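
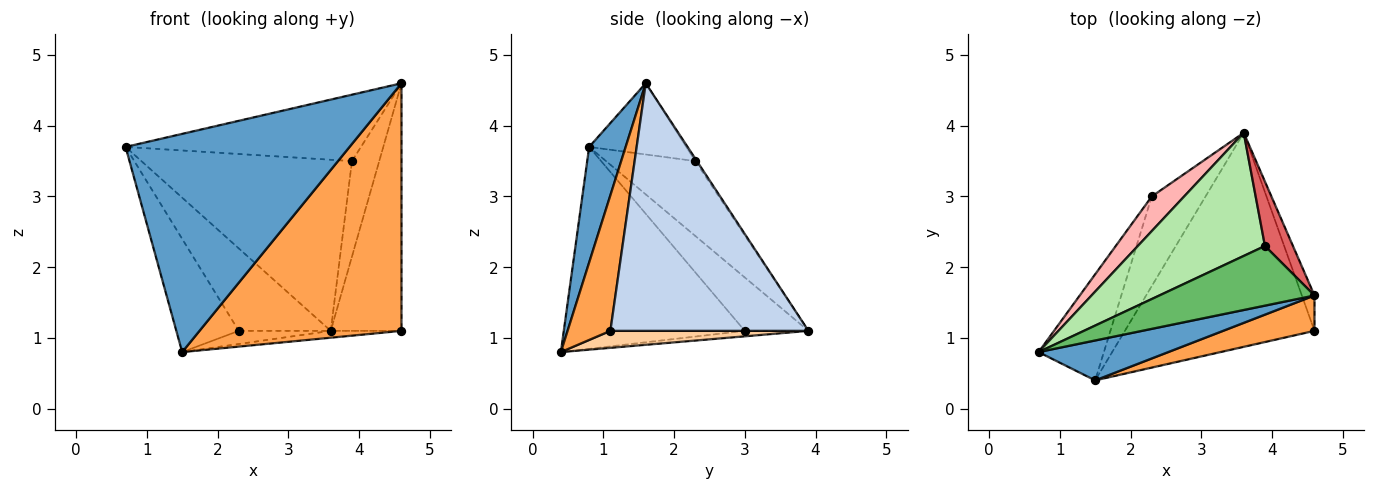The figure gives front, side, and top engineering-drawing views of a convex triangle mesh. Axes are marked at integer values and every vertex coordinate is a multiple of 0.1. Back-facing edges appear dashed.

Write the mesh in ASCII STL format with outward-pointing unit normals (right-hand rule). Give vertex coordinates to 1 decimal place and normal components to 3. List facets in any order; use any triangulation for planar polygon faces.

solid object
 facet normal 0.158 -0.971 0.178
  outer loop
   vertex 1.5 0.4 0.8
   vertex 4.6 1.6 4.6
   vertex 0.7 0.8 3.7
  endloop
 endfacet
 facet normal 0.941 0.336 -0.048
  outer loop
   vertex 4.6 1.1 1.1
   vertex 3.6 3.9 1.1
   vertex 4.6 1.6 4.6
  endloop
 endfacet
 facet normal 0.205 -0.969 0.138
  outer loop
   vertex 4.6 1.1 1.1
   vertex 4.6 1.6 4.6
   vertex 1.5 0.4 0.8
  endloop
 endfacet
 facet normal 0.089 0.032 -0.996
  outer loop
   vertex 4.6 1.1 1.1
   vertex 1.5 0.4 0.8
   vertex 3.6 3.9 1.1
  endloop
 endfacet
 facet normal -0.293 0.711 0.639
  outer loop
   vertex 3.9 2.3 3.5
   vertex 0.7 0.8 3.7
   vertex 4.6 1.6 4.6
  endloop
 endfacet
 facet normal -0.325 0.768 0.552
  outer loop
   vertex 3.9 2.3 3.5
   vertex 3.6 3.9 1.1
   vertex 0.7 0.8 3.7
  endloop
 endfacet
 facet normal -0.049 0.828 0.558
  outer loop
   vertex 3.9 2.3 3.5
   vertex 4.6 1.6 4.6
   vertex 3.6 3.9 1.1
  endloop
 endfacet
 facet normal -0.538 0.777 0.326
  outer loop
   vertex 2.3 3.0 1.1
   vertex 0.7 0.8 3.7
   vertex 3.6 3.9 1.1
  endloop
 endfacet
 facet normal -0.904 0.312 -0.292
  outer loop
   vertex 2.3 3.0 1.1
   vertex 1.5 0.4 0.8
   vertex 0.7 0.8 3.7
  endloop
 endfacet
 facet normal -0.100 0.144 -0.984
  outer loop
   vertex 2.3 3.0 1.1
   vertex 3.6 3.9 1.1
   vertex 1.5 0.4 0.8
  endloop
 endfacet
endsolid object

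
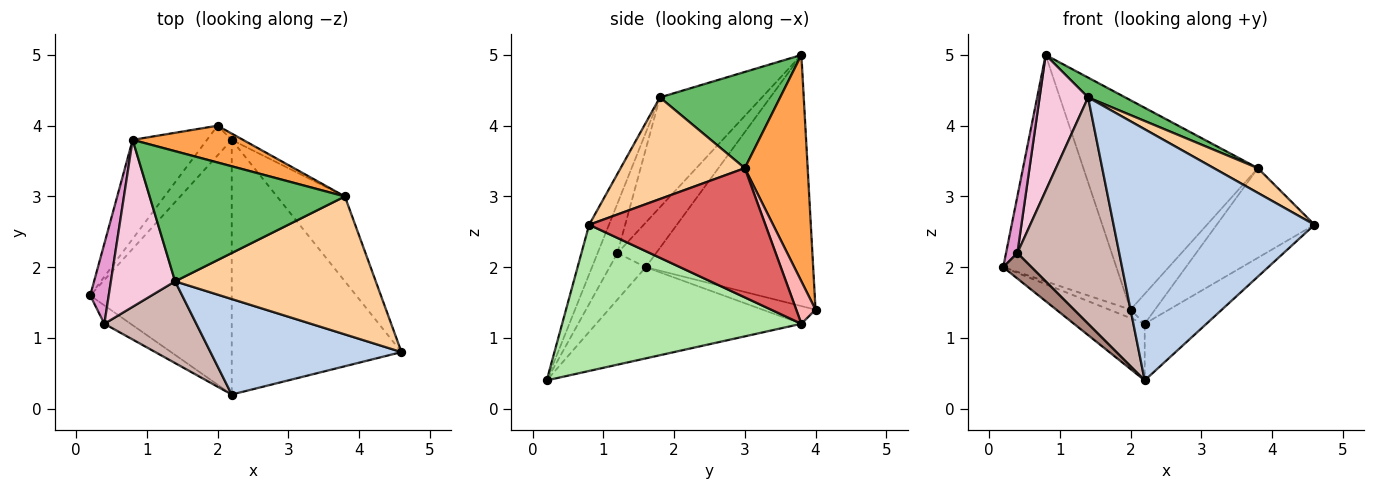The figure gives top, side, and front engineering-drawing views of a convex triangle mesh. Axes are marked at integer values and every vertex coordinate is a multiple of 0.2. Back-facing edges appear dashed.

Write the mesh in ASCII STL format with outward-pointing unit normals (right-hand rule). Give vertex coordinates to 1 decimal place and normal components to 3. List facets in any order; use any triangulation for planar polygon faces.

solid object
 facet normal -0.805 0.544 -0.238
  outer loop
   vertex 0.8 3.8 5.0
   vertex 2.0 4.0 1.4
   vertex 0.2 1.6 2.0
  endloop
 endfacet
 facet normal -0.092 -0.931 0.354
  outer loop
   vertex 1.4 1.8 4.4
   vertex 2.2 0.2 0.4
   vertex 4.6 0.8 2.6
  endloop
 endfacet
 facet normal 0.334 0.928 0.163
  outer loop
   vertex 3.8 3.0 3.4
   vertex 2.0 4.0 1.4
   vertex 0.8 3.8 5.0
  endloop
 endfacet
 facet normal 0.446 -0.158 0.881
  outer loop
   vertex 3.8 3.0 3.4
   vertex 1.4 1.8 4.4
   vertex 4.6 0.8 2.6
  endloop
 endfacet
 facet normal 0.438 -0.135 0.889
  outer loop
   vertex 3.8 3.0 3.4
   vertex 0.8 3.8 5.0
   vertex 1.4 1.8 4.4
  endloop
 endfacet
 facet normal 0.643 0.166 -0.747
  outer loop
   vertex 2.2 3.8 1.2
   vertex 4.6 0.8 2.6
   vertex 2.2 0.2 0.4
  endloop
 endfacet
 facet normal 0.795 0.441 -0.418
  outer loop
   vertex 2.2 3.8 1.2
   vertex 3.8 3.0 3.4
   vertex 4.6 0.8 2.6
  endloop
 endfacet
 facet normal 0.611 0.774 -0.163
  outer loop
   vertex 2.2 3.8 1.2
   vertex 2.0 4.0 1.4
   vertex 3.8 3.0 3.4
  endloop
 endfacet
 facet normal -0.566 0.226 -0.793
  outer loop
   vertex 2.2 3.8 1.2
   vertex 0.2 1.6 2.0
   vertex 2.0 4.0 1.4
  endloop
 endfacet
 facet normal -0.532 0.184 -0.826
  outer loop
   vertex 2.2 3.8 1.2
   vertex 2.2 0.2 0.4
   vertex 0.2 1.6 2.0
  endloop
 endfacet
 facet normal -0.719 -0.563 -0.407
  outer loop
   vertex 0.4 1.2 2.2
   vertex 0.2 1.6 2.0
   vertex 2.2 0.2 0.4
  endloop
 endfacet
 facet normal -0.180 -0.925 0.334
  outer loop
   vertex 0.4 1.2 2.2
   vertex 2.2 0.2 0.4
   vertex 1.4 1.8 4.4
  endloop
 endfacet
 facet normal -0.892 -0.261 0.370
  outer loop
   vertex 0.4 1.2 2.2
   vertex 0.8 3.8 5.0
   vertex 0.2 1.6 2.0
  endloop
 endfacet
 facet normal -0.799 -0.380 0.467
  outer loop
   vertex 0.4 1.2 2.2
   vertex 1.4 1.8 4.4
   vertex 0.8 3.8 5.0
  endloop
 endfacet
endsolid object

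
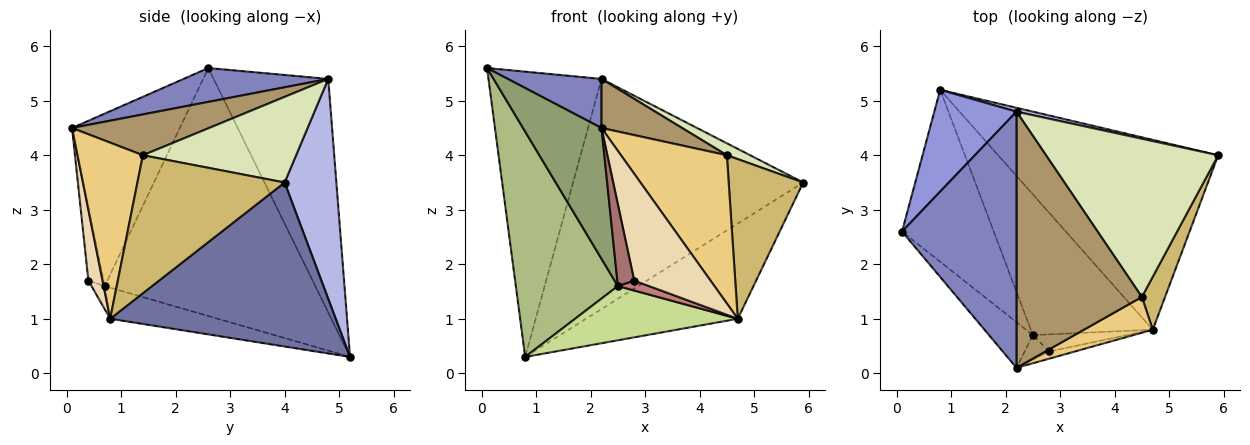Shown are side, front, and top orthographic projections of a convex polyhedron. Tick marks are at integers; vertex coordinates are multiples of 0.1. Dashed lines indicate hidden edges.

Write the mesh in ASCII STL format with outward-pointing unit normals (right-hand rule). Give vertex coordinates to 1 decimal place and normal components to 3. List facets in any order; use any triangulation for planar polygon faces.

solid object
 facet normal 0.555 0.373 -0.744
  outer loop
   vertex 4.7 0.8 1.0
   vertex 0.8 5.2 0.3
   vertex 5.9 4.0 3.5
  endloop
 endfacet
 facet normal 0.279 -0.181 0.943
  outer loop
   vertex 2.2 4.8 5.4
   vertex 0.1 2.6 5.6
   vertex 2.2 0.1 4.5
  endloop
 endfacet
 facet normal -0.691 0.681 0.243
  outer loop
   vertex 2.2 4.8 5.4
   vertex 0.8 5.2 0.3
   vertex 0.1 2.6 5.6
  endloop
 endfacet
 facet normal 0.219 0.976 0.016
  outer loop
   vertex 2.2 4.8 5.4
   vertex 5.9 4.0 3.5
   vertex 0.8 5.2 0.3
  endloop
 endfacet
 facet normal -0.792 -0.577 -0.201
  outer loop
   vertex 2.5 0.7 1.6
   vertex 2.2 0.1 4.5
   vertex 0.1 2.6 5.6
  endloop
 endfacet
 facet normal -0.854 -0.414 -0.316
  outer loop
   vertex 2.5 0.7 1.6
   vertex 0.1 2.6 5.6
   vertex 0.8 5.2 0.3
  endloop
 endfacet
 facet normal -0.232 -0.350 -0.908
  outer loop
   vertex 2.5 0.7 1.6
   vertex 0.8 5.2 0.3
   vertex 4.7 0.8 1.0
  endloop
 endfacet
 facet normal 0.444 -0.067 0.893
  outer loop
   vertex 4.5 1.4 4.0
   vertex 5.9 4.0 3.5
   vertex 2.2 4.8 5.4
  endloop
 endfacet
 facet normal 0.305 -0.179 0.935
  outer loop
   vertex 4.5 1.4 4.0
   vertex 2.2 4.8 5.4
   vertex 2.2 0.1 4.5
  endloop
 endfacet
 facet normal 0.882 -0.447 0.148
  outer loop
   vertex 4.5 1.4 4.0
   vertex 4.7 0.8 1.0
   vertex 5.9 4.0 3.5
  endloop
 endfacet
 facet normal 0.515 -0.833 0.201
  outer loop
   vertex 4.5 1.4 4.0
   vertex 2.2 0.1 4.5
   vertex 4.7 0.8 1.0
  endloop
 endfacet
 facet normal 0.182 -0.981 -0.066
  outer loop
   vertex 2.8 0.4 1.7
   vertex 4.7 0.8 1.0
   vertex 2.2 0.1 4.5
  endloop
 endfacet
 facet normal -0.653 -0.725 -0.218
  outer loop
   vertex 2.8 0.4 1.7
   vertex 2.2 0.1 4.5
   vertex 2.5 0.7 1.6
  endloop
 endfacet
 facet normal -0.208 -0.491 -0.846
  outer loop
   vertex 2.8 0.4 1.7
   vertex 2.5 0.7 1.6
   vertex 4.7 0.8 1.0
  endloop
 endfacet
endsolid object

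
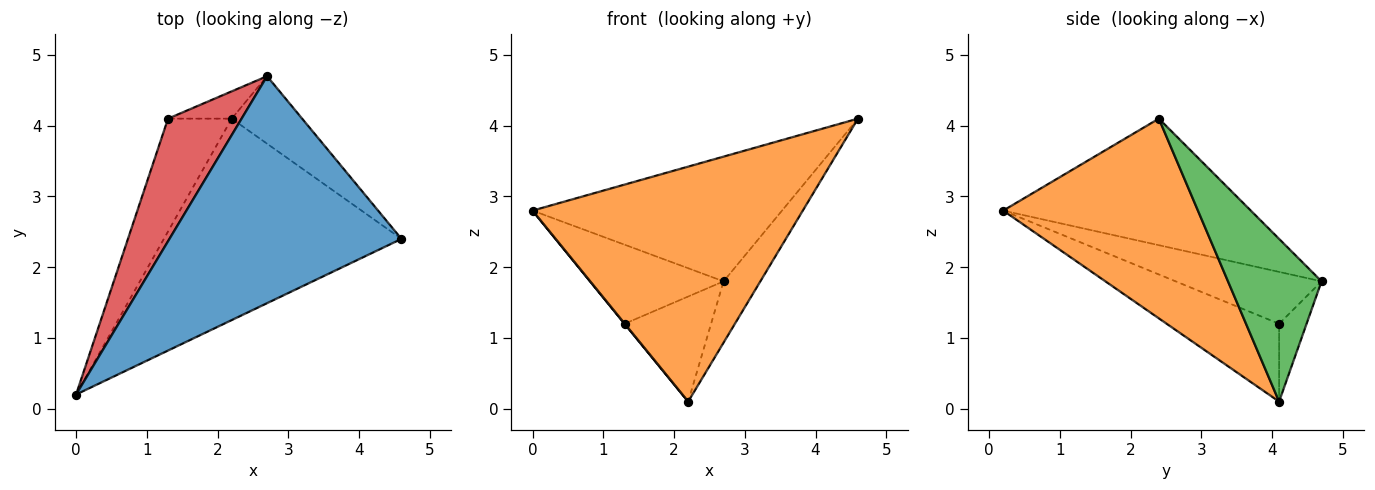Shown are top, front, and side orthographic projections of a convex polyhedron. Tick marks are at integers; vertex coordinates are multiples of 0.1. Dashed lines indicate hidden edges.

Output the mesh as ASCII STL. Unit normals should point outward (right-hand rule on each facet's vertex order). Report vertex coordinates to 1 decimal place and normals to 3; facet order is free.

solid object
 facet normal -0.431 0.434 0.791
  outer loop
   vertex 2.7 4.7 1.8
   vertex 0.0 0.2 2.8
   vertex 4.6 2.4 4.1
  endloop
 endfacet
 facet normal 0.480 -0.666 -0.571
  outer loop
   vertex 2.2 4.1 0.1
   vertex 4.6 2.4 4.1
   vertex 0.0 0.2 2.8
  endloop
 endfacet
 facet normal 0.863 0.339 -0.374
  outer loop
   vertex 2.2 4.1 0.1
   vertex 2.7 4.7 1.8
   vertex 4.6 2.4 4.1
  endloop
 endfacet
 facet normal -0.510 0.466 0.723
  outer loop
   vertex 1.3 4.1 1.2
   vertex 0.0 0.2 2.8
   vertex 2.7 4.7 1.8
  endloop
 endfacet
 facet normal -0.774 -0.002 -0.633
  outer loop
   vertex 1.3 4.1 1.2
   vertex 2.2 4.1 0.1
   vertex 0.0 0.2 2.8
  endloop
 endfacet
 facet normal -0.294 0.925 -0.240
  outer loop
   vertex 1.3 4.1 1.2
   vertex 2.7 4.7 1.8
   vertex 2.2 4.1 0.1
  endloop
 endfacet
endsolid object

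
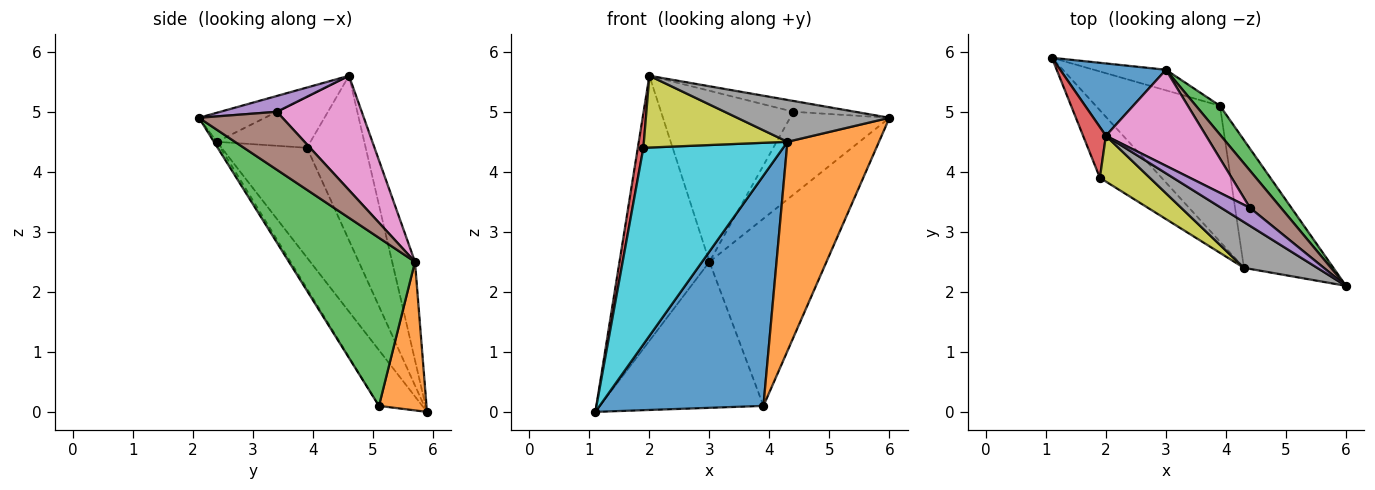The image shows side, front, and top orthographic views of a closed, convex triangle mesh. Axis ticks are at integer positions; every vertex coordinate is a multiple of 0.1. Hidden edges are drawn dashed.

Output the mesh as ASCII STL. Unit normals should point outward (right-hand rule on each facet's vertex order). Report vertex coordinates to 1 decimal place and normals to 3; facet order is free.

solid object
 facet normal -0.238 0.937 0.256
  outer loop
   vertex 3.0 5.7 2.5
   vertex 1.1 5.9 0.0
   vertex 2.0 4.6 5.6
  endloop
 endfacet
 facet normal 0.277 0.952 -0.134
  outer loop
   vertex 3.9 5.1 0.1
   vertex 1.1 5.9 0.0
   vertex 3.0 5.7 2.5
  endloop
 endfacet
 facet normal 0.729 0.677 0.104
  outer loop
   vertex 3.9 5.1 0.1
   vertex 3.0 5.7 2.5
   vertex 6.0 2.1 4.9
  endloop
 endfacet
 facet normal -0.986 -0.094 0.137
  outer loop
   vertex 1.9 3.9 4.4
   vertex 2.0 4.6 5.6
   vertex 1.1 5.9 0.0
  endloop
 endfacet
 facet normal 0.427 0.465 0.776
  outer loop
   vertex 4.4 3.4 5.0
   vertex 2.0 4.6 5.6
   vertex 6.0 2.1 4.9
  endloop
 endfacet
 facet normal 0.608 0.724 0.325
  outer loop
   vertex 4.4 3.4 5.0
   vertex 6.0 2.1 4.9
   vertex 3.0 5.7 2.5
  endloop
 endfacet
 facet normal 0.488 0.761 0.427
  outer loop
   vertex 4.4 3.4 5.0
   vertex 3.0 5.7 2.5
   vertex 2.0 4.6 5.6
  endloop
 endfacet
 facet normal -0.281 -0.648 0.708
  outer loop
   vertex 4.3 2.4 4.5
   vertex 6.0 2.1 4.9
   vertex 2.0 4.6 5.6
  endloop
 endfacet
 facet normal -0.482 -0.739 0.471
  outer loop
   vertex 4.3 2.4 4.5
   vertex 2.0 4.6 5.6
   vertex 1.9 3.9 4.4
  endloop
 endfacet
 facet normal -0.500 -0.819 -0.281
  outer loop
   vertex 4.3 2.4 4.5
   vertex 1.9 3.9 4.4
   vertex 1.1 5.9 0.0
  endloop
 endfacet
 facet normal -0.222 -0.840 -0.495
  outer loop
   vertex 4.3 2.4 4.5
   vertex 1.1 5.9 0.0
   vertex 3.9 5.1 0.1
  endloop
 endfacet
 facet normal -0.028 -0.853 -0.521
  outer loop
   vertex 4.3 2.4 4.5
   vertex 3.9 5.1 0.1
   vertex 6.0 2.1 4.9
  endloop
 endfacet
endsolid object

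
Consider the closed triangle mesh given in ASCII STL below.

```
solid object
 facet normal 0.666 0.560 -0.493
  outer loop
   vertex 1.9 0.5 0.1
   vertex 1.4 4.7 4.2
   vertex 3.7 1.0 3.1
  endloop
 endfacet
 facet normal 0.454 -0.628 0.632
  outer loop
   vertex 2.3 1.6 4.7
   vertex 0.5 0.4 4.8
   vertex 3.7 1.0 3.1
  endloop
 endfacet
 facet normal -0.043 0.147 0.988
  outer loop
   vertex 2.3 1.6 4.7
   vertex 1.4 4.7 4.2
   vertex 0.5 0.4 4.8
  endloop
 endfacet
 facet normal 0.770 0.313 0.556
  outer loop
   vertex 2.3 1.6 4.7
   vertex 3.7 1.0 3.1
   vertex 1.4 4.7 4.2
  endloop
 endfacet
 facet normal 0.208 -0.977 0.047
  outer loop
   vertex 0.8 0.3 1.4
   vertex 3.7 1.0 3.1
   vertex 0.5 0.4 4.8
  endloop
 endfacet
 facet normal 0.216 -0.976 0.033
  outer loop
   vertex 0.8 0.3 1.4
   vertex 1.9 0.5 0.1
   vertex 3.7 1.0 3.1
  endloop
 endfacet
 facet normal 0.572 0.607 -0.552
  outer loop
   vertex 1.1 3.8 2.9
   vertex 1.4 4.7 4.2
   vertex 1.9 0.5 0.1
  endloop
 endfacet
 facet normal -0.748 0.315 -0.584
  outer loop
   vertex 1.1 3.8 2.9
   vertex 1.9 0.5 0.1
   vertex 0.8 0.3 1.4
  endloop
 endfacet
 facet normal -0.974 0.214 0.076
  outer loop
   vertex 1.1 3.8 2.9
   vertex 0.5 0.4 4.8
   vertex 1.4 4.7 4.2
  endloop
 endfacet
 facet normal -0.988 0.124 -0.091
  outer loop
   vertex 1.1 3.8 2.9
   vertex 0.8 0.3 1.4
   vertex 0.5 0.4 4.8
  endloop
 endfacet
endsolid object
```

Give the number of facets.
10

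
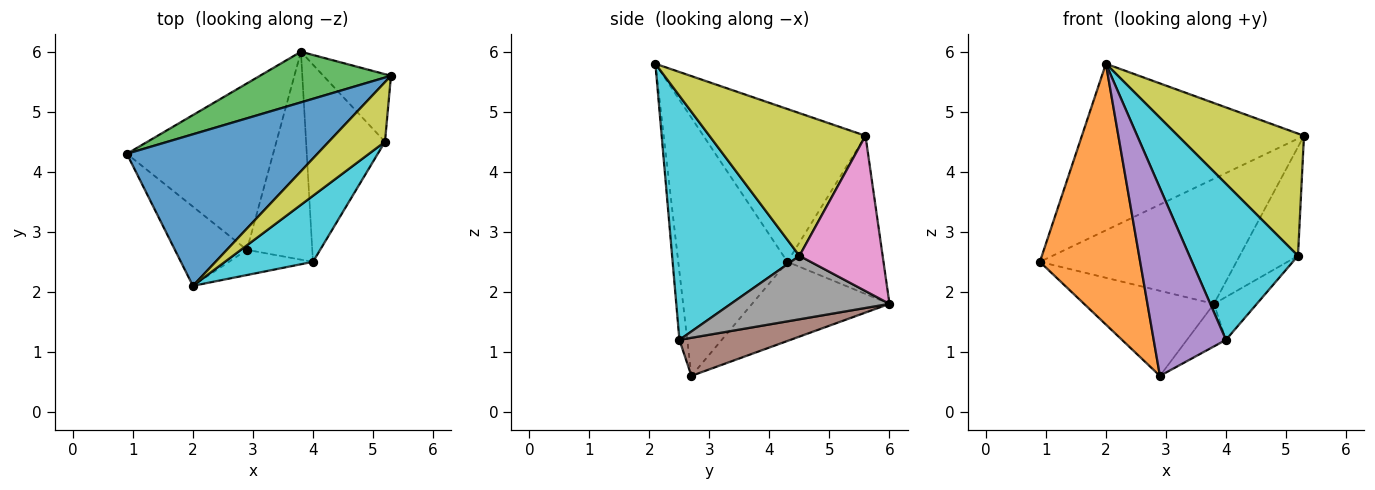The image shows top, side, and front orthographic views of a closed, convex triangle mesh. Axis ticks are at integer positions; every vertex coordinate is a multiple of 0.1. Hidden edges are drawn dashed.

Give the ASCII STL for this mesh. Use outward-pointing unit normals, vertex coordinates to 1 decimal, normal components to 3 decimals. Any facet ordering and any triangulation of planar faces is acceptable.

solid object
 facet normal -0.475 0.651 0.592
  outer loop
   vertex 2.0 2.1 5.8
   vertex 5.3 5.6 4.6
   vertex 0.9 4.3 2.5
  endloop
 endfacet
 facet normal -0.721 -0.663 -0.201
  outer loop
   vertex 2.9 2.7 0.6
   vertex 2.0 2.1 5.8
   vertex 0.9 4.3 2.5
  endloop
 endfacet
 facet normal -0.413 0.844 0.342
  outer loop
   vertex 3.8 6.0 1.8
   vertex 0.9 4.3 2.5
   vertex 5.3 5.6 4.6
  endloop
 endfacet
 facet normal -0.434 0.410 -0.802
  outer loop
   vertex 3.8 6.0 1.8
   vertex 2.9 2.7 0.6
   vertex 0.9 4.3 2.5
  endloop
 endfacet
 facet normal -0.107 -0.985 -0.132
  outer loop
   vertex 4.0 2.5 1.2
   vertex 2.0 2.1 5.8
   vertex 2.9 2.7 0.6
  endloop
 endfacet
 facet normal 0.496 0.174 -0.851
  outer loop
   vertex 4.0 2.5 1.2
   vertex 2.9 2.7 0.6
   vertex 3.8 6.0 1.8
  endloop
 endfacet
 facet normal 0.771 0.541 -0.336
  outer loop
   vertex 5.2 4.5 2.6
   vertex 3.8 6.0 1.8
   vertex 5.3 5.6 4.6
  endloop
 endfacet
 facet normal 0.618 0.167 -0.768
  outer loop
   vertex 5.2 4.5 2.6
   vertex 4.0 2.5 1.2
   vertex 3.8 6.0 1.8
  endloop
 endfacet
 facet normal 0.744 -0.601 0.293
  outer loop
   vertex 5.2 4.5 2.6
   vertex 5.3 5.6 4.6
   vertex 2.0 2.1 5.8
  endloop
 endfacet
 facet normal 0.734 -0.626 0.265
  outer loop
   vertex 5.2 4.5 2.6
   vertex 2.0 2.1 5.8
   vertex 4.0 2.5 1.2
  endloop
 endfacet
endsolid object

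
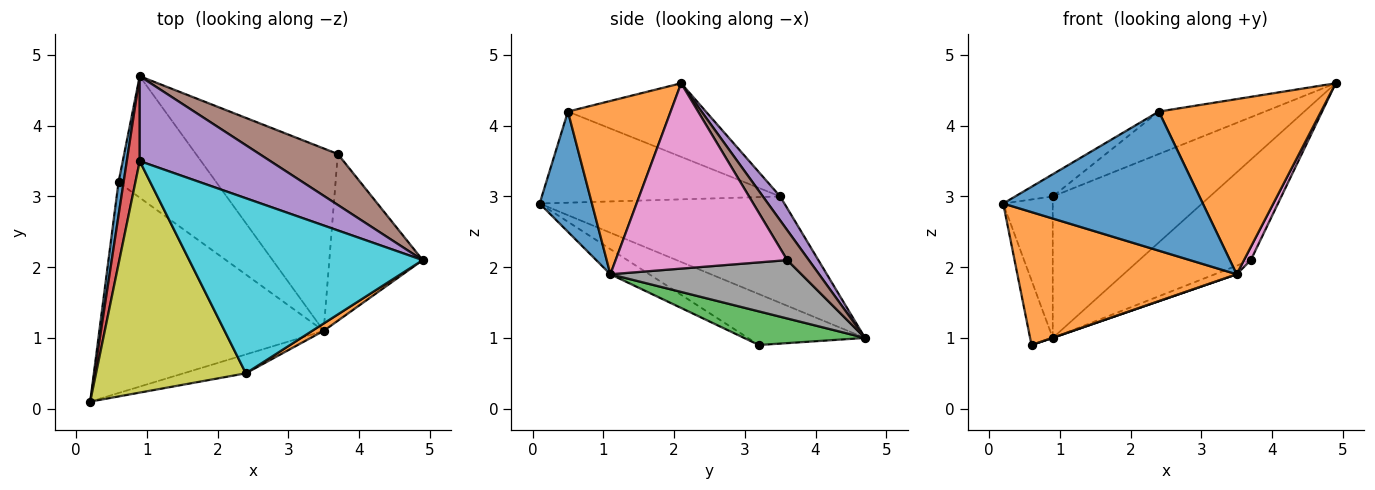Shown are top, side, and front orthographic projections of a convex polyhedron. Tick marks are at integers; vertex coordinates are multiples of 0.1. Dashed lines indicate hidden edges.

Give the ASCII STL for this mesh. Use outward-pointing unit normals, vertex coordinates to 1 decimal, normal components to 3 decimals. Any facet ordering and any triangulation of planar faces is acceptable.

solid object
 facet normal -0.977 0.189 0.097
  outer loop
   vertex 0.6 3.2 0.9
   vertex 0.2 0.1 2.9
   vertex 0.9 4.7 1.0
  endloop
 endfacet
 facet normal -0.094 -0.531 -0.842
  outer loop
   vertex 3.5 1.1 1.9
   vertex 0.2 0.1 2.9
   vertex 0.6 3.2 0.9
  endloop
 endfacet
 facet normal 0.325 -0.002 -0.946
  outer loop
   vertex 3.5 1.1 1.9
   vertex 0.6 3.2 0.9
   vertex 0.9 4.7 1.0
  endloop
 endfacet
 facet normal -0.973 0.197 0.118
  outer loop
   vertex 0.9 3.5 3.0
   vertex 0.9 4.7 1.0
   vertex 0.2 0.1 2.9
  endloop
 endfacet
 facet normal 0.094 0.854 0.512
  outer loop
   vertex 0.9 3.5 3.0
   vertex 4.9 2.1 4.6
   vertex 0.9 4.7 1.0
  endloop
 endfacet
 facet normal 0.170 0.879 0.446
  outer loop
   vertex 3.7 3.6 2.1
   vertex 0.9 4.7 1.0
   vertex 4.9 2.1 4.6
  endloop
 endfacet
 facet normal 0.892 -0.035 -0.450
  outer loop
   vertex 3.7 3.6 2.1
   vertex 4.9 2.1 4.6
   vertex 3.5 1.1 1.9
  endloop
 endfacet
 facet normal 0.380 0.044 -0.924
  outer loop
   vertex 3.7 3.6 2.1
   vertex 3.5 1.1 1.9
   vertex 0.9 4.7 1.0
  endloop
 endfacet
 facet normal -0.518 0.082 0.851
  outer loop
   vertex 2.4 0.5 4.2
   vertex 0.9 3.5 3.0
   vertex 0.2 0.1 2.9
  endloop
 endfacet
 facet normal -0.293 0.225 0.929
  outer loop
   vertex 2.4 0.5 4.2
   vertex 4.9 2.1 4.6
   vertex 0.9 3.5 3.0
  endloop
 endfacet
 facet normal 0.251 -0.959 -0.130
  outer loop
   vertex 2.4 0.5 4.2
   vertex 0.2 0.1 2.9
   vertex 3.5 1.1 1.9
  endloop
 endfacet
 facet normal 0.535 -0.844 0.035
  outer loop
   vertex 2.4 0.5 4.2
   vertex 3.5 1.1 1.9
   vertex 4.9 2.1 4.6
  endloop
 endfacet
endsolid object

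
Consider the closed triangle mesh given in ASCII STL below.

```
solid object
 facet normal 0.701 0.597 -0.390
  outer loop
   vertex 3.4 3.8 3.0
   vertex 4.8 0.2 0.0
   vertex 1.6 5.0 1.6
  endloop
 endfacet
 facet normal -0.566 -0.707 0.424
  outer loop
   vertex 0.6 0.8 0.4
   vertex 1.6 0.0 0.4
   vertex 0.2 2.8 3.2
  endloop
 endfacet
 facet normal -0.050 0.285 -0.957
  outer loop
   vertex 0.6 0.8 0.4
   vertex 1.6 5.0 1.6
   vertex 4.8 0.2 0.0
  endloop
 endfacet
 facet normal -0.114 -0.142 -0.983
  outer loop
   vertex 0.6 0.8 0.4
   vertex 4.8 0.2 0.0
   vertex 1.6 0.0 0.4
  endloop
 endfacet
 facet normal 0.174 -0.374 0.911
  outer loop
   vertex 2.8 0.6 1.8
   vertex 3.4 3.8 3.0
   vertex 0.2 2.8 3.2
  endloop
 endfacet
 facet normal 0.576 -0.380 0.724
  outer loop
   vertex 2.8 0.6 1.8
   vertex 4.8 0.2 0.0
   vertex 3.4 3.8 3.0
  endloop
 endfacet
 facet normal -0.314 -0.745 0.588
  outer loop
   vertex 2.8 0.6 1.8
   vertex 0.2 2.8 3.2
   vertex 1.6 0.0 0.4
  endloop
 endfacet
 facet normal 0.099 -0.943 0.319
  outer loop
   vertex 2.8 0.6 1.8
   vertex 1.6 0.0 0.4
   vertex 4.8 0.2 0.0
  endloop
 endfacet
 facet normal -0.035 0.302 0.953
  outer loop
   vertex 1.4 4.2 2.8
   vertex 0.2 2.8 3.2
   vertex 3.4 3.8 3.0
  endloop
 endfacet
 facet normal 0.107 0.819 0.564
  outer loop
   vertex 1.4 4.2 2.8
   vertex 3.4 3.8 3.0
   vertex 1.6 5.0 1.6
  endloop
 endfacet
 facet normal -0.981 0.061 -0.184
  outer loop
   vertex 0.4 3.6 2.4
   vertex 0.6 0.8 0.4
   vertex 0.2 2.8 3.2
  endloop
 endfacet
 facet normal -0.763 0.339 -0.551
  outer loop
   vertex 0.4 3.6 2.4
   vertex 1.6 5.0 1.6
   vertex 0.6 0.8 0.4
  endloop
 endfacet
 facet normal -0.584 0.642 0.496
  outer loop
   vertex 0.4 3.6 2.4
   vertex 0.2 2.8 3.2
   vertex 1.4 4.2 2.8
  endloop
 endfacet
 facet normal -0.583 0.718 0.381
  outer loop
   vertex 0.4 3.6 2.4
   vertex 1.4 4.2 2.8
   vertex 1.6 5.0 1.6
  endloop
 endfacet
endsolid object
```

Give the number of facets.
14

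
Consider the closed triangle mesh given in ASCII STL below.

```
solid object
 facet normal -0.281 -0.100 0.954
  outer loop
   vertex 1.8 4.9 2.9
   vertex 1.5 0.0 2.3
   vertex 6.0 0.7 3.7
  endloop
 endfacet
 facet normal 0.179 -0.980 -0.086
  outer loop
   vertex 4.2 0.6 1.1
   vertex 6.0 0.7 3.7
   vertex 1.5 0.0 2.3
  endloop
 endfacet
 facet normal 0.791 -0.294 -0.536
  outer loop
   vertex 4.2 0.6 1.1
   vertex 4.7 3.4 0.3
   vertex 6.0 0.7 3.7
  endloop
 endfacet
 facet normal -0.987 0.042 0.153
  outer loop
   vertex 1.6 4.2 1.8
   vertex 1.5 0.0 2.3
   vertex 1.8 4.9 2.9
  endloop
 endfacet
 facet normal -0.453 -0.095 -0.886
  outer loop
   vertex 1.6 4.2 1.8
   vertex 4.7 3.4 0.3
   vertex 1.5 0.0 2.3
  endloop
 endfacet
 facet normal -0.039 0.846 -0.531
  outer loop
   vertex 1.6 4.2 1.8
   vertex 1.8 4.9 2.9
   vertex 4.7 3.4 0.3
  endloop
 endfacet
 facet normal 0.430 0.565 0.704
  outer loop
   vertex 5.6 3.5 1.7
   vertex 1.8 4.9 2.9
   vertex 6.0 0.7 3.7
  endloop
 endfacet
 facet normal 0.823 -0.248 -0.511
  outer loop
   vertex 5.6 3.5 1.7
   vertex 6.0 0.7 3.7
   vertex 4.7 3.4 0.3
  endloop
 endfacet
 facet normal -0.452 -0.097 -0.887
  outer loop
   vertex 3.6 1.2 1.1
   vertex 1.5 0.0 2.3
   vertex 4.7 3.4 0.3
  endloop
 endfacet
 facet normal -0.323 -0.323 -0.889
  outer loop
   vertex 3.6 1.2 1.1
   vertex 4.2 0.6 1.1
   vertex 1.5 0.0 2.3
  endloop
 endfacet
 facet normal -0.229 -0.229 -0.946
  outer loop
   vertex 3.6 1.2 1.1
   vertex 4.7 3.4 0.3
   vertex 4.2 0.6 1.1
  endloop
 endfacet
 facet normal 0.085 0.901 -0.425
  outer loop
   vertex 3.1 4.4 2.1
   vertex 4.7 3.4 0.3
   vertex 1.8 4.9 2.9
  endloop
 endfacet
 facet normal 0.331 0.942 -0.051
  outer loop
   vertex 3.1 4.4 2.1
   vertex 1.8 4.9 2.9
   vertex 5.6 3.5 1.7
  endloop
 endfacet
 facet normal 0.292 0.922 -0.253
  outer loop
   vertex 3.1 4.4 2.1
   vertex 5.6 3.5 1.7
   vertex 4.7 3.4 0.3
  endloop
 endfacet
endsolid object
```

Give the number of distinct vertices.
9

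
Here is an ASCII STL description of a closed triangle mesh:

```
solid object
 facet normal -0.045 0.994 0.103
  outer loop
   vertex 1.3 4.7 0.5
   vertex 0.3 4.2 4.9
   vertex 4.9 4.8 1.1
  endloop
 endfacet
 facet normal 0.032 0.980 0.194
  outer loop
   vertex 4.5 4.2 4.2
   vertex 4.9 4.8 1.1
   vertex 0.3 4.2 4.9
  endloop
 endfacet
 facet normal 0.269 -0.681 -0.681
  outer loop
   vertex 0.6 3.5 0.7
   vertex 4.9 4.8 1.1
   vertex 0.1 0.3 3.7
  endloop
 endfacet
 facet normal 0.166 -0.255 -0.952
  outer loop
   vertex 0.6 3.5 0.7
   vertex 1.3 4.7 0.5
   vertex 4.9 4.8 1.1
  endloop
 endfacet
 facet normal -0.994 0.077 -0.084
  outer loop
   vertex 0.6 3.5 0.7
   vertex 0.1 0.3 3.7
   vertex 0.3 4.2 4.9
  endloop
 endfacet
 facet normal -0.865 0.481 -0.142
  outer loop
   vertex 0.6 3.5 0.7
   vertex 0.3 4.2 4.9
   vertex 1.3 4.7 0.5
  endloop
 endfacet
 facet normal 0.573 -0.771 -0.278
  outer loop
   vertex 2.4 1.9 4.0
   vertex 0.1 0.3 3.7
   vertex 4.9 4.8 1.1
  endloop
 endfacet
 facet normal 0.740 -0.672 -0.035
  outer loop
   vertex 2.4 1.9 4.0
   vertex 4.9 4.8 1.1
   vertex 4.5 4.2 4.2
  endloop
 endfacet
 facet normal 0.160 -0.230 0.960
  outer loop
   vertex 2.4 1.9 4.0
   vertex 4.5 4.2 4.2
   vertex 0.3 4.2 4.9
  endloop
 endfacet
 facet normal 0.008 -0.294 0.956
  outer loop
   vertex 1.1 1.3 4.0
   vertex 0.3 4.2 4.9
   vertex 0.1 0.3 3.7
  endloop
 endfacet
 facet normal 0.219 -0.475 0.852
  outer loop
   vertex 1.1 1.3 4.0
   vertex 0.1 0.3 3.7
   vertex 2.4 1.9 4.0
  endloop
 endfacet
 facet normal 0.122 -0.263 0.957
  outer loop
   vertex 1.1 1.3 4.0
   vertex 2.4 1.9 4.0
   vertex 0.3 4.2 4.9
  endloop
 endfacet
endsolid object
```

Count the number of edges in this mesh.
18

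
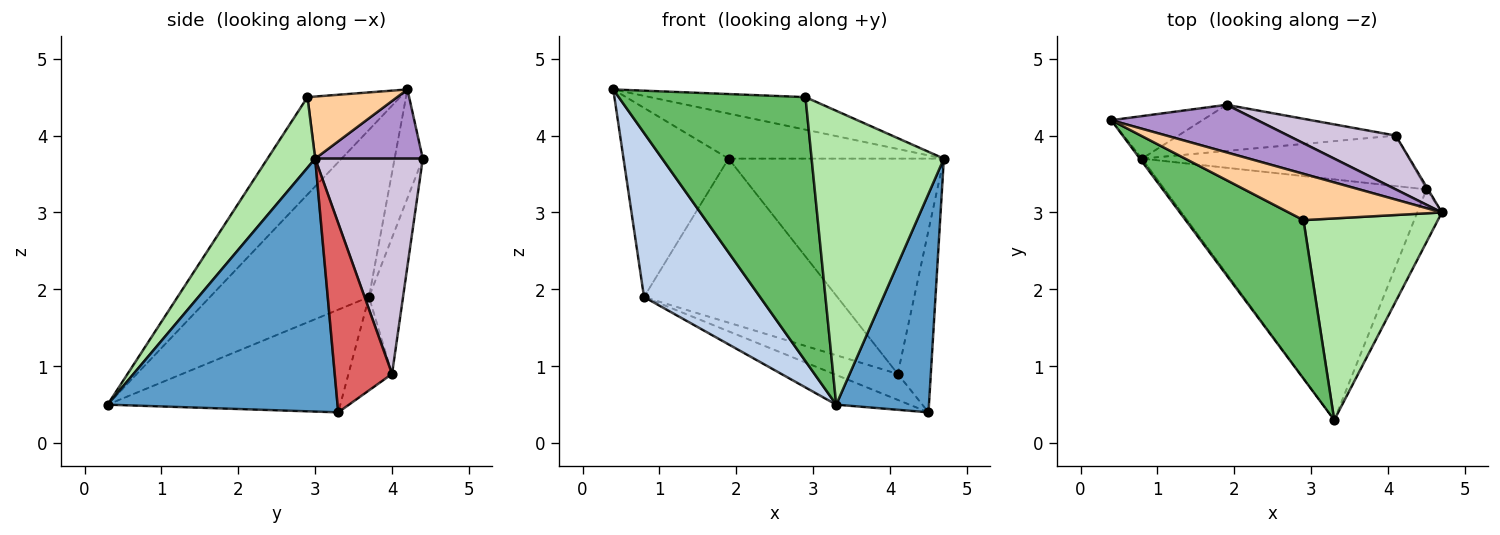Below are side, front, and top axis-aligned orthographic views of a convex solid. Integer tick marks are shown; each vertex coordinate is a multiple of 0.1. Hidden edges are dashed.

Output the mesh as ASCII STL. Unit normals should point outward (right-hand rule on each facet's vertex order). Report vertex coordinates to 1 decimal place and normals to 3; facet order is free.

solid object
 facet normal 0.924 -0.372 -0.090
  outer loop
   vertex 4.5 3.3 0.4
   vertex 4.7 3.0 3.7
   vertex 3.3 0.3 0.5
  endloop
 endfacet
 facet normal -0.808 -0.590 -0.010
  outer loop
   vertex 0.8 3.7 1.9
   vertex 3.3 0.3 0.5
   vertex 0.4 4.2 4.6
  endloop
 endfacet
 facet normal -0.363 0.114 -0.925
  outer loop
   vertex 0.8 3.7 1.9
   vertex 4.5 3.3 0.4
   vertex 3.3 0.3 0.5
  endloop
 endfacet
 facet normal 0.315 0.546 0.777
  outer loop
   vertex 2.9 2.9 4.5
   vertex 4.7 3.0 3.7
   vertex 0.4 4.2 4.6
  endloop
 endfacet
 facet normal -0.391 -0.789 0.474
  outer loop
   vertex 2.9 2.9 4.5
   vertex 0.4 4.2 4.6
   vertex 3.3 0.3 0.5
  endloop
 endfacet
 facet normal 0.285 -0.790 0.542
  outer loop
   vertex 2.9 2.9 4.5
   vertex 3.3 0.3 0.5
   vertex 4.7 3.0 3.7
  endloop
 endfacet
 facet normal 0.866 0.500 -0.007
  outer loop
   vertex 4.1 4.0 0.9
   vertex 4.7 3.0 3.7
   vertex 4.5 3.3 0.4
  endloop
 endfacet
 facet normal -0.297 0.437 -0.849
  outer loop
   vertex 4.1 4.0 0.9
   vertex 4.5 3.3 0.4
   vertex 0.8 3.7 1.9
  endloop
 endfacet
 facet normal 0.325 0.650 0.686
  outer loop
   vertex 1.9 4.4 3.7
   vertex 0.4 4.2 4.6
   vertex 4.7 3.0 3.7
  endloop
 endfacet
 facet normal 0.436 0.873 0.218
  outer loop
   vertex 1.9 4.4 3.7
   vertex 4.7 3.0 3.7
   vertex 4.1 4.0 0.9
  endloop
 endfacet
 facet normal -0.253 0.944 -0.212
  outer loop
   vertex 1.9 4.4 3.7
   vertex 0.8 3.7 1.9
   vertex 0.4 4.2 4.6
  endloop
 endfacet
 facet normal -0.167 0.949 -0.267
  outer loop
   vertex 1.9 4.4 3.7
   vertex 4.1 4.0 0.9
   vertex 0.8 3.7 1.9
  endloop
 endfacet
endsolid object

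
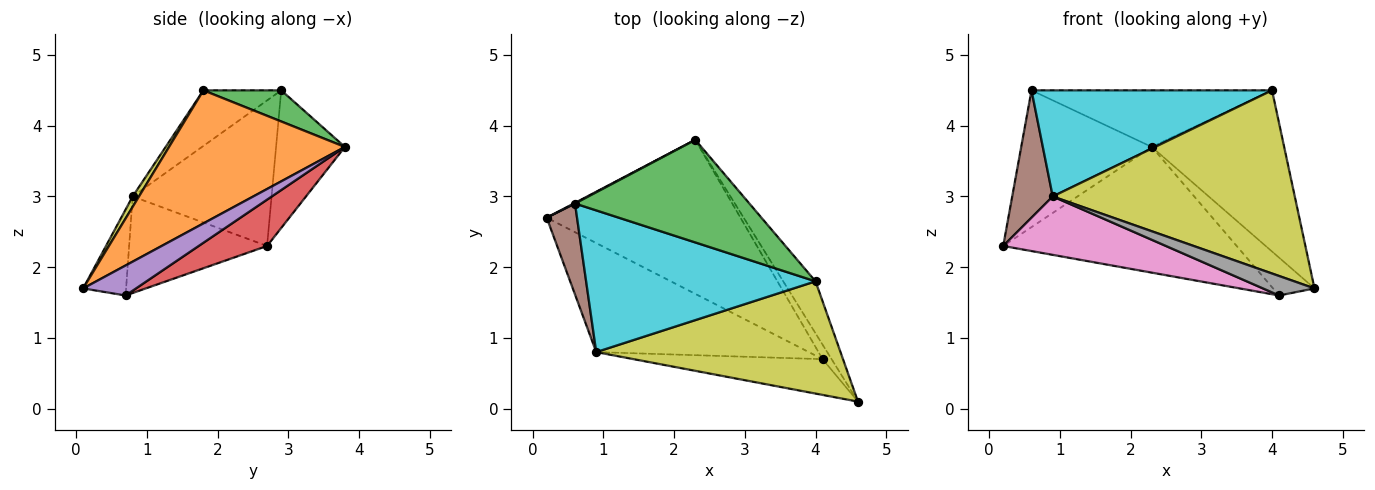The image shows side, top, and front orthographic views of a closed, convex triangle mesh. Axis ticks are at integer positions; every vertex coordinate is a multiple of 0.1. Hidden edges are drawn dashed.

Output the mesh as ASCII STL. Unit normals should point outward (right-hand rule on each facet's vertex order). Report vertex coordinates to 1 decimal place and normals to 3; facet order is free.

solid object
 facet normal -0.466 0.885 0.004
  outer loop
   vertex 0.6 2.9 4.5
   vertex 2.3 3.8 3.7
   vertex 0.2 2.7 2.3
  endloop
 endfacet
 facet normal 0.784 0.590 -0.190
  outer loop
   vertex 4.0 1.8 4.5
   vertex 4.6 0.1 1.7
   vertex 2.3 3.8 3.7
  endloop
 endfacet
 facet normal 0.154 0.477 0.865
  outer loop
   vertex 4.0 1.8 4.5
   vertex 2.3 3.8 3.7
   vertex 0.6 2.9 4.5
  endloop
 endfacet
 facet normal 0.182 0.622 -0.762
  outer loop
   vertex 4.1 0.7 1.6
   vertex 0.2 2.7 2.3
   vertex 2.3 3.8 3.7
  endloop
 endfacet
 facet normal 0.766 0.600 -0.229
  outer loop
   vertex 4.1 0.7 1.6
   vertex 2.3 3.8 3.7
   vertex 4.6 0.1 1.7
  endloop
 endfacet
 facet normal -0.941 -0.275 0.196
  outer loop
   vertex 0.9 0.8 3.0
   vertex 0.6 2.9 4.5
   vertex 0.2 2.7 2.3
  endloop
 endfacet
 facet normal -0.372 -0.438 -0.818
  outer loop
   vertex 0.9 0.8 3.0
   vertex 0.2 2.7 2.3
   vertex 4.1 0.7 1.6
  endloop
 endfacet
 facet normal -0.371 -0.445 -0.815
  outer loop
   vertex 0.9 0.8 3.0
   vertex 4.1 0.7 1.6
   vertex 4.6 0.1 1.7
  endloop
 endfacet
 facet normal 0.022 -0.852 0.522
  outer loop
   vertex 0.9 0.8 3.0
   vertex 4.6 0.1 1.7
   vertex 4.0 1.8 4.5
  endloop
 endfacet
 facet normal -0.190 -0.588 0.786
  outer loop
   vertex 0.9 0.8 3.0
   vertex 4.0 1.8 4.5
   vertex 0.6 2.9 4.5
  endloop
 endfacet
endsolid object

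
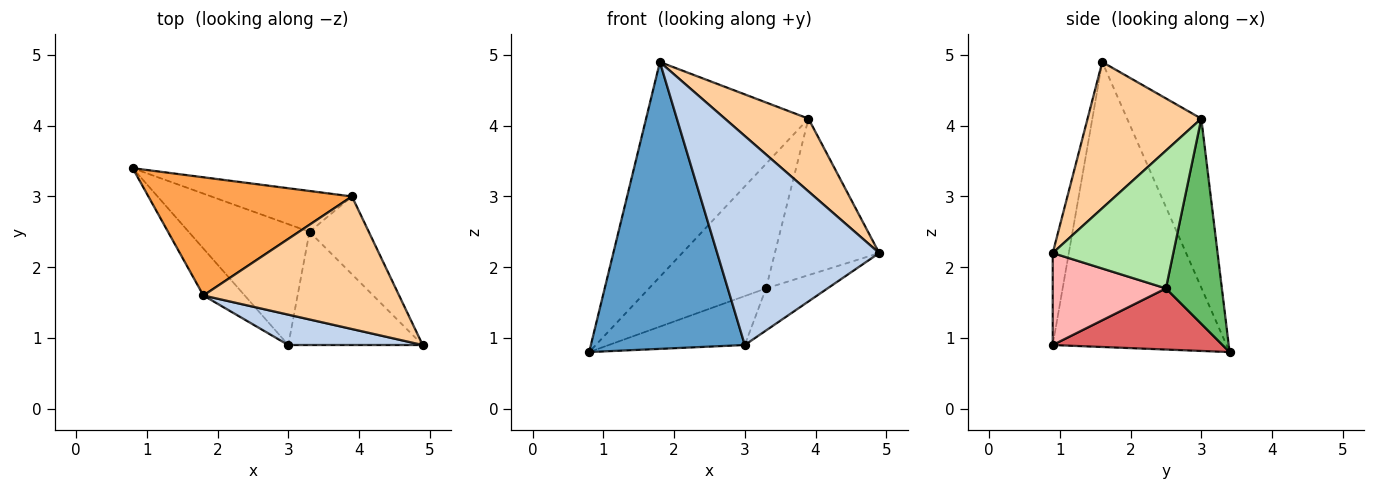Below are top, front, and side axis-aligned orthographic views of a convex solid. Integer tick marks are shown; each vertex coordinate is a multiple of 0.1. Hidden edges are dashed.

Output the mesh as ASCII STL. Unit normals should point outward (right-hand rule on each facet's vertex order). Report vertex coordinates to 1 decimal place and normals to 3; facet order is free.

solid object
 facet normal -0.744 -0.659 -0.108
  outer loop
   vertex 3.0 0.9 0.9
   vertex 1.8 1.6 4.9
   vertex 0.8 3.4 0.8
  endloop
 endfacet
 facet normal -0.098 -0.985 0.143
  outer loop
   vertex 3.0 0.9 0.9
   vertex 4.9 0.9 2.2
   vertex 1.8 1.6 4.9
  endloop
 endfacet
 facet normal -0.372 0.813 0.448
  outer loop
   vertex 3.9 3.0 4.1
   vertex 0.8 3.4 0.8
   vertex 1.8 1.6 4.9
  endloop
 endfacet
 facet normal 0.548 -0.403 0.733
  outer loop
   vertex 3.9 3.0 4.1
   vertex 1.8 1.6 4.9
   vertex 4.9 0.9 2.2
  endloop
 endfacet
 facet normal 0.414 0.865 -0.284
  outer loop
   vertex 3.3 2.5 1.7
   vertex 0.8 3.4 0.8
   vertex 3.9 3.0 4.1
  endloop
 endfacet
 facet normal 0.719 0.622 -0.309
  outer loop
   vertex 3.3 2.5 1.7
   vertex 3.9 3.0 4.1
   vertex 4.9 0.9 2.2
  endloop
 endfacet
 facet normal 0.424 0.340 -0.839
  outer loop
   vertex 3.3 2.5 1.7
   vertex 3.0 0.9 0.9
   vertex 0.8 3.4 0.8
  endloop
 endfacet
 facet normal 0.540 0.293 -0.789
  outer loop
   vertex 3.3 2.5 1.7
   vertex 4.9 0.9 2.2
   vertex 3.0 0.9 0.9
  endloop
 endfacet
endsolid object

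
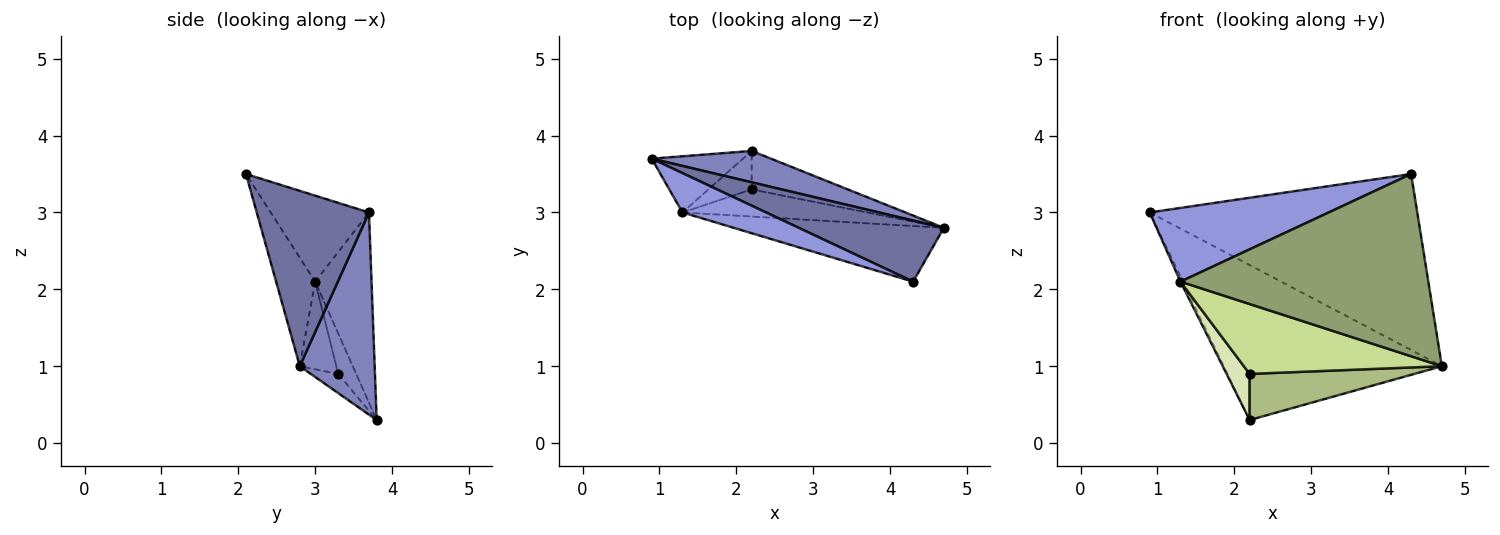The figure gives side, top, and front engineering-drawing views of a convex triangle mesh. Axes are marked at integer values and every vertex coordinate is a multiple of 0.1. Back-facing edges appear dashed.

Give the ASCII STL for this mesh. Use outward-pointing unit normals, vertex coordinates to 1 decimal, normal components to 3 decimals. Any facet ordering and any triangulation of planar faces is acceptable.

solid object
 facet normal 0.368 0.878 0.305
  outer loop
   vertex 4.3 2.1 3.5
   vertex 4.7 2.8 1.0
   vertex 0.9 3.7 3.0
  endloop
 endfacet
 facet normal 0.319 0.929 0.188
  outer loop
   vertex 2.2 3.8 0.3
   vertex 0.9 3.7 3.0
   vertex 4.7 2.8 1.0
  endloop
 endfacet
 facet normal -0.436 -0.794 0.424
  outer loop
   vertex 1.3 3.0 2.1
   vertex 4.3 2.1 3.5
   vertex 0.9 3.7 3.0
  endloop
 endfacet
 facet normal -0.901 0.041 -0.432
  outer loop
   vertex 1.3 3.0 2.1
   vertex 0.9 3.7 3.0
   vertex 2.2 3.8 0.3
  endloop
 endfacet
 facet normal -0.149 -0.946 -0.289
  outer loop
   vertex 1.3 3.0 2.1
   vertex 4.7 2.8 1.0
   vertex 4.3 2.1 3.5
  endloop
 endfacet
 facet normal -0.127 -0.762 -0.635
  outer loop
   vertex 2.2 3.3 0.9
   vertex 2.2 3.8 0.3
   vertex 4.7 2.8 1.0
  endloop
 endfacet
 facet normal -0.169 -0.919 -0.357
  outer loop
   vertex 2.2 3.3 0.9
   vertex 4.7 2.8 1.0
   vertex 1.3 3.0 2.1
  endloop
 endfacet
 facet normal -0.513 -0.659 -0.550
  outer loop
   vertex 2.2 3.3 0.9
   vertex 1.3 3.0 2.1
   vertex 2.2 3.8 0.3
  endloop
 endfacet
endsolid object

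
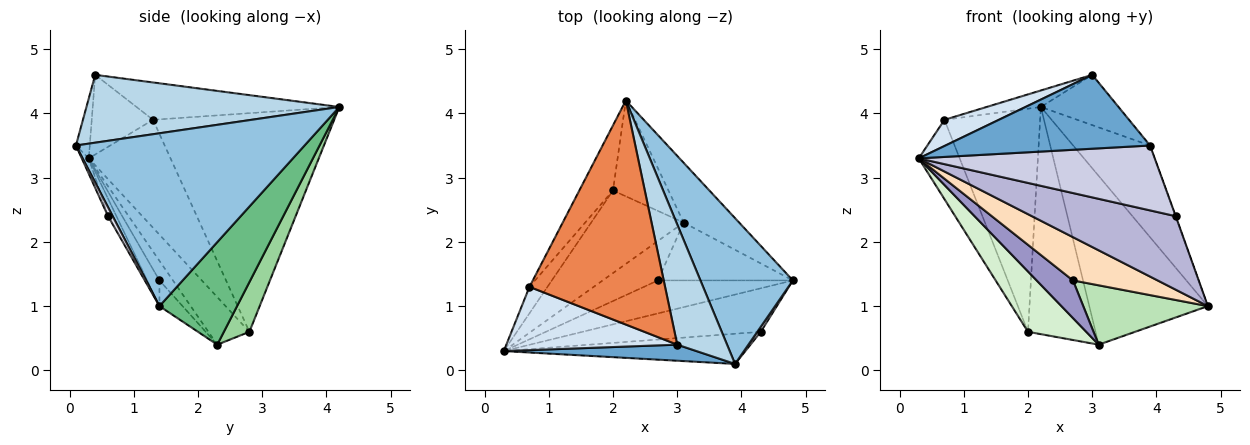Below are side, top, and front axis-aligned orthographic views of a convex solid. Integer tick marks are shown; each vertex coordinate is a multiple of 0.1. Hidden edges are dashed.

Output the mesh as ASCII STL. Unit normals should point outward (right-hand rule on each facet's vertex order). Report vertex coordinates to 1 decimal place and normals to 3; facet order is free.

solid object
 facet normal -0.066 -0.975 0.212
  outer loop
   vertex 3.9 0.1 3.5
   vertex 3.0 0.4 4.6
   vertex 0.3 0.3 3.3
  endloop
 endfacet
 facet normal 0.845 0.284 0.452
  outer loop
   vertex 3.9 0.1 3.5
   vertex 4.8 1.4 1.0
   vertex 2.2 4.2 4.1
  endloop
 endfacet
 facet normal 0.782 0.240 0.575
  outer loop
   vertex 3.9 0.1 3.5
   vertex 2.2 4.2 4.1
   vertex 3.0 0.4 4.6
  endloop
 endfacet
 facet normal -0.396 -0.351 0.849
  outer loop
   vertex 0.7 1.3 3.9
   vertex 0.3 0.3 3.3
   vertex 3.0 0.4 4.6
  endloop
 endfacet
 facet normal -0.265 0.071 0.962
  outer loop
   vertex 0.7 1.3 3.9
   vertex 3.0 0.4 4.6
   vertex 2.2 4.2 4.1
  endloop
 endfacet
 facet normal -0.885 0.442 -0.147
  outer loop
   vertex 0.7 1.3 3.9
   vertex 2.0 2.8 0.6
   vertex 0.3 0.3 3.3
  endloop
 endfacet
 facet normal -0.876 0.463 -0.135
  outer loop
   vertex 0.7 1.3 3.9
   vertex 2.2 4.2 4.1
   vertex 2.0 2.8 0.6
  endloop
 endfacet
 facet normal -0.115 -0.790 -0.602
  outer loop
   vertex 2.7 1.4 1.4
   vertex 4.8 1.4 1.0
   vertex 0.3 0.3 3.3
  endloop
 endfacet
 facet normal 0.525 0.802 -0.284
  outer loop
   vertex 3.1 2.3 0.4
   vertex 2.2 4.2 4.1
   vertex 4.8 1.4 1.0
  endloop
 endfacet
 facet normal 0.329 0.870 -0.367
  outer loop
   vertex 3.1 2.3 0.4
   vertex 2.0 2.8 0.6
   vertex 2.2 4.2 4.1
  endloop
 endfacet
 facet normal -0.132 -0.710 -0.692
  outer loop
   vertex 3.1 2.3 0.4
   vertex 4.8 1.4 1.0
   vertex 2.7 1.4 1.4
  endloop
 endfacet
 facet normal -0.383 -0.545 -0.746
  outer loop
   vertex 3.1 2.3 0.4
   vertex 0.3 0.3 3.3
   vertex 2.0 2.8 0.6
  endloop
 endfacet
 facet normal -0.249 -0.668 -0.701
  outer loop
   vertex 3.1 2.3 0.4
   vertex 2.7 1.4 1.4
   vertex 0.3 0.3 3.3
  endloop
 endfacet
 facet normal -0.050 -0.859 -0.509
  outer loop
   vertex 4.3 0.6 2.4
   vertex 0.3 0.3 3.3
   vertex 4.8 1.4 1.0
  endloop
 endfacet
 facet normal -0.027 -0.906 -0.422
  outer loop
   vertex 4.3 0.6 2.4
   vertex 3.9 0.1 3.5
   vertex 0.3 0.3 3.3
  endloop
 endfacet
 facet normal 0.931 0.052 0.362
  outer loop
   vertex 4.3 0.6 2.4
   vertex 4.8 1.4 1.0
   vertex 3.9 0.1 3.5
  endloop
 endfacet
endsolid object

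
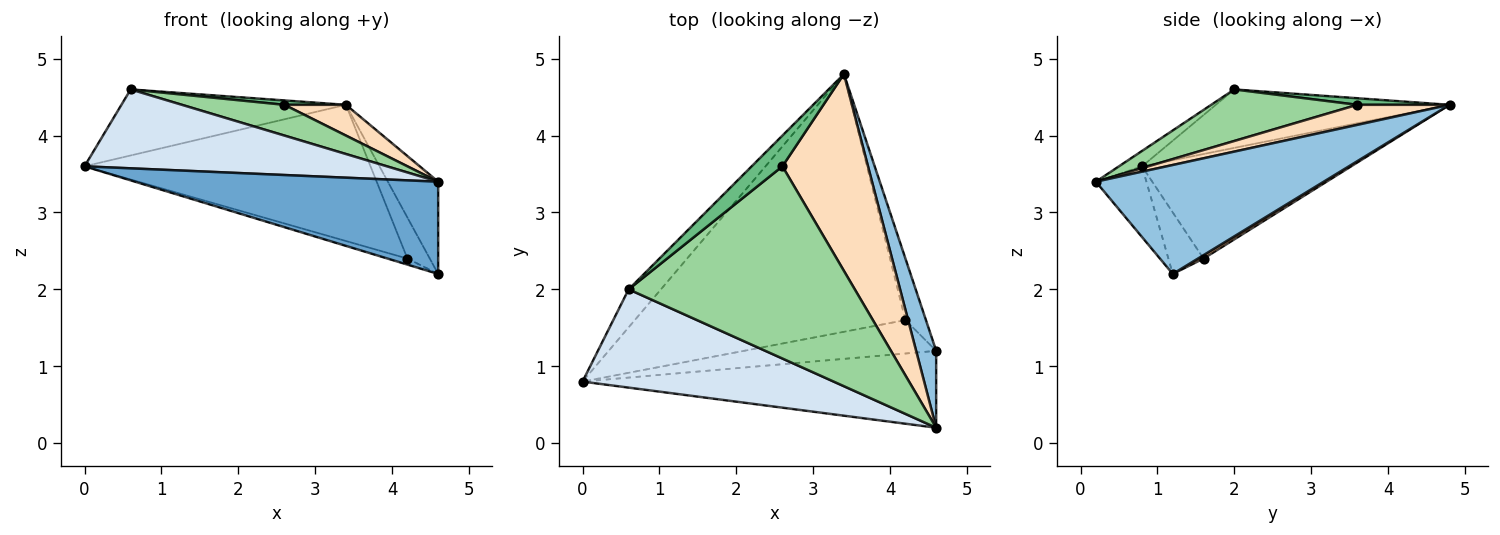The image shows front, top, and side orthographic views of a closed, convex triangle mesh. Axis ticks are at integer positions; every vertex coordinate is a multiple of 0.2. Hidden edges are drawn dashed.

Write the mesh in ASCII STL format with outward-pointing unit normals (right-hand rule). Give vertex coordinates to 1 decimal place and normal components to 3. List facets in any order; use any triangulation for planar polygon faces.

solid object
 facet normal -0.127 -0.762 -0.635
  outer loop
   vertex 4.6 0.2 3.4
   vertex 0.0 0.8 3.6
   vertex 4.6 1.2 2.2
  endloop
 endfacet
 facet normal 0.961 0.212 0.177
  outer loop
   vertex 4.6 0.2 3.4
   vertex 4.6 1.2 2.2
   vertex 3.4 4.8 4.4
  endloop
 endfacet
 facet normal -0.670 0.644 -0.370
  outer loop
   vertex 0.6 2.0 4.6
   vertex 3.4 4.8 4.4
   vertex 0.0 0.8 3.6
  endloop
 endfacet
 facet normal -0.048 -0.625 0.779
  outer loop
   vertex 0.6 2.0 4.6
   vertex 0.0 0.8 3.6
   vertex 4.6 0.2 3.4
  endloop
 endfacet
 facet normal -0.300 0.169 -0.939
  outer loop
   vertex 4.2 1.6 2.4
   vertex 4.6 1.2 2.2
   vertex 0.0 0.8 3.6
  endloop
 endfacet
 facet normal -0.323 0.442 -0.837
  outer loop
   vertex 4.2 1.6 2.4
   vertex 0.0 0.8 3.6
   vertex 3.4 4.8 4.4
  endloop
 endfacet
 facet normal 0.137 0.549 -0.824
  outer loop
   vertex 4.2 1.6 2.4
   vertex 3.4 4.8 4.4
   vertex 4.6 1.2 2.2
  endloop
 endfacet
 facet normal 0.226 -0.150 0.963
  outer loop
   vertex 2.6 3.6 4.4
   vertex 4.6 0.2 3.4
   vertex 3.4 4.8 4.4
  endloop
 endfacet
 facet normal 0.208 -0.138 0.968
  outer loop
   vertex 2.6 3.6 4.4
   vertex 3.4 4.8 4.4
   vertex 0.6 2.0 4.6
  endloop
 endfacet
 facet normal 0.220 -0.154 0.963
  outer loop
   vertex 2.6 3.6 4.4
   vertex 0.6 2.0 4.6
   vertex 4.6 0.2 3.4
  endloop
 endfacet
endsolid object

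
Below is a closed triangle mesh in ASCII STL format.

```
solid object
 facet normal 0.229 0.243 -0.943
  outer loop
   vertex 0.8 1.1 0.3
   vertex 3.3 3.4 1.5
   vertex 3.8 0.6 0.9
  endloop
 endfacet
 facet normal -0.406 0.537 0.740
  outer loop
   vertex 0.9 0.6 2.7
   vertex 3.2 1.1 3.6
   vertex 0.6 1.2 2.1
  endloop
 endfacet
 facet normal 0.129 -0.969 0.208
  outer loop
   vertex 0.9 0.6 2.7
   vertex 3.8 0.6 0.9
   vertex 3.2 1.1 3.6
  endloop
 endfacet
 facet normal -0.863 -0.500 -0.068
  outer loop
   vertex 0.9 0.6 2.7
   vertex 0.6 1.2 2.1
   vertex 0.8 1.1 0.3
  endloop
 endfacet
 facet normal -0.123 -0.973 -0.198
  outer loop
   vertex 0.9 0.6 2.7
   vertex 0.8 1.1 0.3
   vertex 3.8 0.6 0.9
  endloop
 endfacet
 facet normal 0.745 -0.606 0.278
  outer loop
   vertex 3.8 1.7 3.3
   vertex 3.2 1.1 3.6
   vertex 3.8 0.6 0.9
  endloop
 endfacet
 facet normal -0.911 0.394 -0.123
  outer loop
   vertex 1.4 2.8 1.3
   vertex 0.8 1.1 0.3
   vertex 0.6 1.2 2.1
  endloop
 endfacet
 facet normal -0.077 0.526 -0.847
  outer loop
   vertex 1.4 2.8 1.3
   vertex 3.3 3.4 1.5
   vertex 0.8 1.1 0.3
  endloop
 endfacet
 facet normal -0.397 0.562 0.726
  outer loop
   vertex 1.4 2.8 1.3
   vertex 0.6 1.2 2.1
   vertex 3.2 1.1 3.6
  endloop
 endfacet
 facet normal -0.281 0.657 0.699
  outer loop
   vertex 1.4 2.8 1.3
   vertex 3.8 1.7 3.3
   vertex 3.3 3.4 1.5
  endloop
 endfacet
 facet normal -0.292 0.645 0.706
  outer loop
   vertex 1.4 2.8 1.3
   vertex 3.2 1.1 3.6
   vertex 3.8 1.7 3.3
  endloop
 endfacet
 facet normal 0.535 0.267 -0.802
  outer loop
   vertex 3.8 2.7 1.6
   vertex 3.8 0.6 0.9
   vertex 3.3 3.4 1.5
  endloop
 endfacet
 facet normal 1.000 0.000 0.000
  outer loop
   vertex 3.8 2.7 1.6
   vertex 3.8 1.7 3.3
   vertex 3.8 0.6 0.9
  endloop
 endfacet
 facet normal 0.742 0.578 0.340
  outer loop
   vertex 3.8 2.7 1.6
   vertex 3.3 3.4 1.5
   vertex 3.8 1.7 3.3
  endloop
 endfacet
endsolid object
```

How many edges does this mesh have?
21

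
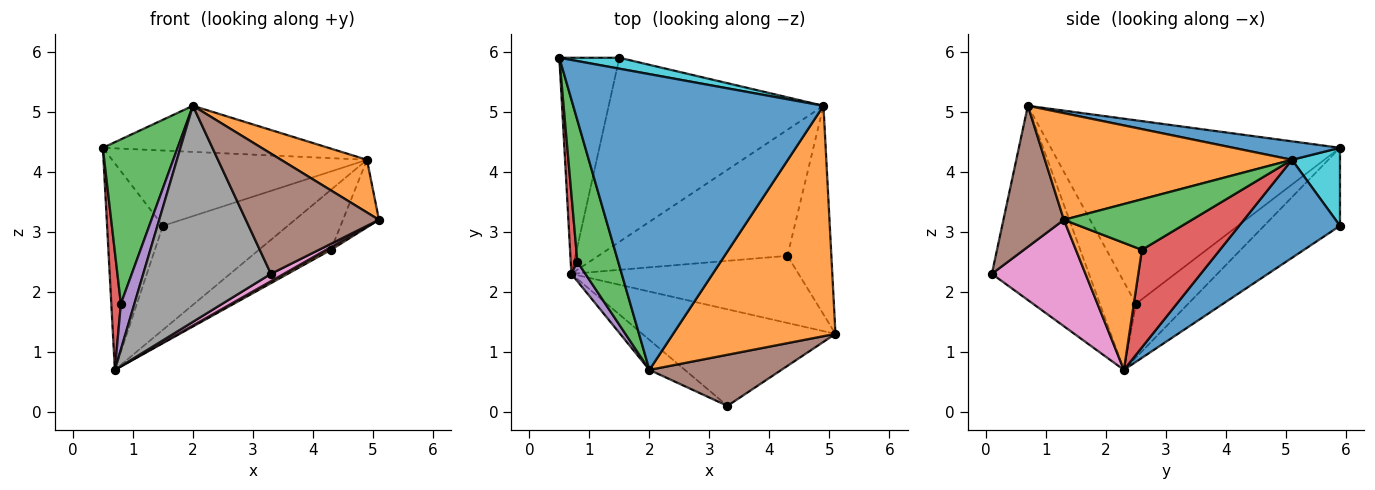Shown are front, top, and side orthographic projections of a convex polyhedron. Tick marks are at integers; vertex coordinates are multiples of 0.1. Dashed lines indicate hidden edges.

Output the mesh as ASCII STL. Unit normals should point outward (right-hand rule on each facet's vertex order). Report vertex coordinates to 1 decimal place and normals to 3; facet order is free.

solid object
 facet normal 0.073 0.154 0.985
  outer loop
   vertex 4.9 5.1 4.2
   vertex 0.5 5.9 4.4
   vertex 2.0 0.7 5.1
  endloop
 endfacet
 facet normal 0.539 -0.188 0.821
  outer loop
   vertex 4.9 5.1 4.2
   vertex 2.0 0.7 5.1
   vertex 5.1 1.3 3.2
  endloop
 endfacet
 facet normal -0.946 -0.245 0.211
  outer loop
   vertex 0.8 2.5 1.8
   vertex 2.0 0.7 5.1
   vertex 0.5 5.9 4.4
  endloop
 endfacet
 facet normal -0.976 -0.179 0.121
  outer loop
   vertex 0.8 2.5 1.8
   vertex 0.5 5.9 4.4
   vertex 0.7 2.3 0.7
  endloop
 endfacet
 facet normal -0.926 -0.347 0.147
  outer loop
   vertex 0.8 2.5 1.8
   vertex 0.7 2.3 0.7
   vertex 2.0 0.7 5.1
  endloop
 endfacet
 facet normal 0.386 -0.849 0.361
  outer loop
   vertex 3.3 0.1 2.3
   vertex 5.1 1.3 3.2
   vertex 2.0 0.7 5.1
  endloop
 endfacet
 facet normal 0.481 -0.067 -0.874
  outer loop
   vertex 3.3 0.1 2.3
   vertex 0.7 2.3 0.7
   vertex 5.1 1.3 3.2
  endloop
 endfacet
 facet normal -0.602 -0.791 -0.110
  outer loop
   vertex 3.3 0.1 2.3
   vertex 2.0 0.7 5.1
   vertex 0.7 2.3 0.7
  endloop
 endfacet
 facet normal -0.685 0.503 -0.527
  outer loop
   vertex 1.5 5.9 3.1
   vertex 0.7 2.3 0.7
   vertex 0.5 5.9 4.4
  endloop
 endfacet
 facet normal 0.183 0.973 0.141
  outer loop
   vertex 1.5 5.9 3.1
   vertex 0.5 5.9 4.4
   vertex 4.9 5.1 4.2
  endloop
 endfacet
 facet normal 0.369 0.457 -0.809
  outer loop
   vertex 1.5 5.9 3.1
   vertex 4.9 5.1 4.2
   vertex 0.7 2.3 0.7
  endloop
 endfacet
 facet normal 0.488 -0.035 -0.872
  outer loop
   vertex 4.3 2.6 2.7
   vertex 5.1 1.3 3.2
   vertex 0.7 2.3 0.7
  endloop
 endfacet
 facet normal 0.738 0.208 -0.642
  outer loop
   vertex 4.3 2.6 2.7
   vertex 4.9 5.1 4.2
   vertex 5.1 1.3 3.2
  endloop
 endfacet
 facet normal 0.422 0.390 -0.818
  outer loop
   vertex 4.3 2.6 2.7
   vertex 0.7 2.3 0.7
   vertex 4.9 5.1 4.2
  endloop
 endfacet
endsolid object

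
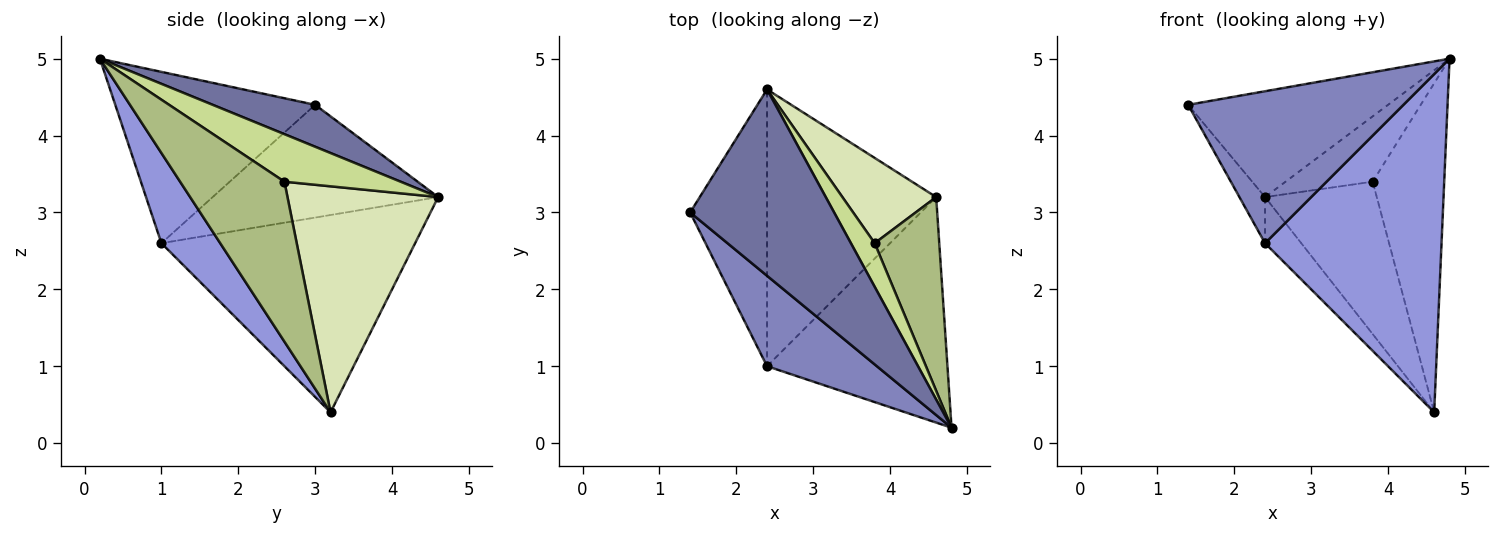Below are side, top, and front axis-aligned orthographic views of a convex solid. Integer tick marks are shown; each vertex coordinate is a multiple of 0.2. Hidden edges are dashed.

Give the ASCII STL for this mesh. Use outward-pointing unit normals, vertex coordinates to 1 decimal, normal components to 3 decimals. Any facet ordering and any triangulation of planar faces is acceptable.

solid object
 facet normal 0.246 0.479 0.843
  outer loop
   vertex 2.4 4.6 3.2
   vertex 1.4 3.0 4.4
   vertex 4.8 0.2 5.0
  endloop
 endfacet
 facet normal -0.624 -0.672 0.400
  outer loop
   vertex 2.4 1.0 2.6
   vertex 4.8 0.2 5.0
   vertex 1.4 3.0 4.4
  endloop
 endfacet
 facet normal 0.267 -0.802 -0.535
  outer loop
   vertex 2.4 1.0 2.6
   vertex 4.6 3.2 0.4
   vertex 4.8 0.2 5.0
  endloop
 endfacet
 facet normal -0.823 0.093 -0.561
  outer loop
   vertex 2.4 1.0 2.6
   vertex 1.4 3.0 4.4
   vertex 2.4 4.6 3.2
  endloop
 endfacet
 facet normal -0.755 0.108 -0.647
  outer loop
   vertex 2.4 1.0 2.6
   vertex 2.4 4.6 3.2
   vertex 4.6 3.2 0.4
  endloop
 endfacet
 facet normal 0.782 0.537 0.316
  outer loop
   vertex 3.8 2.6 3.4
   vertex 4.8 0.2 5.0
   vertex 4.6 3.2 0.4
  endloop
 endfacet
 facet normal 0.743 0.557 0.371
  outer loop
   vertex 3.8 2.6 3.4
   vertex 2.4 4.6 3.2
   vertex 4.8 0.2 5.0
  endloop
 endfacet
 facet normal 0.762 0.565 0.316
  outer loop
   vertex 3.8 2.6 3.4
   vertex 4.6 3.2 0.4
   vertex 2.4 4.6 3.2
  endloop
 endfacet
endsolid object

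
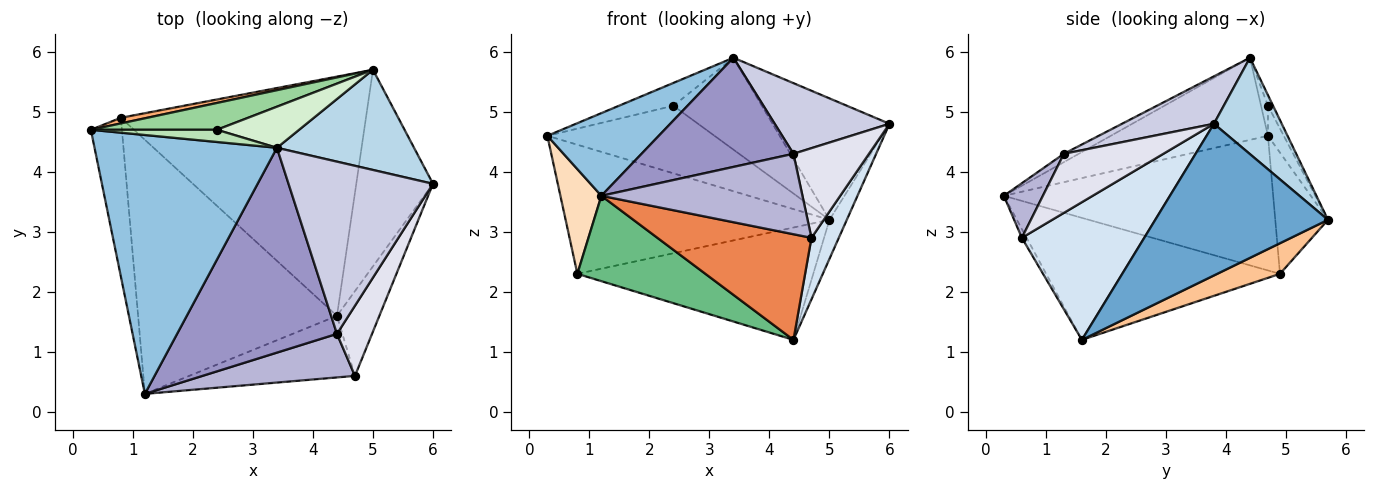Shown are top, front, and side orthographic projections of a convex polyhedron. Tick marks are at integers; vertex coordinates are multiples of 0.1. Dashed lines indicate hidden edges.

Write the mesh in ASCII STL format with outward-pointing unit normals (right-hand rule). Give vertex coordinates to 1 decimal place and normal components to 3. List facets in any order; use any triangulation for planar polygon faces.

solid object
 facet normal 0.889 0.089 -0.450
  outer loop
   vertex 5.0 5.7 3.2
   vertex 6.0 3.8 4.8
   vertex 4.4 1.6 1.2
  endloop
 endfacet
 facet normal -0.394 -0.280 0.875
  outer loop
   vertex 3.4 4.4 5.9
   vertex 0.3 4.7 4.6
   vertex 1.2 0.3 3.6
  endloop
 endfacet
 facet normal 0.408 0.704 0.581
  outer loop
   vertex 3.4 4.4 5.9
   vertex 6.0 3.8 4.8
   vertex 5.0 5.7 3.2
  endloop
 endfacet
 facet normal 0.935 -0.209 -0.288
  outer loop
   vertex 4.7 0.6 2.9
   vertex 4.4 1.6 1.2
   vertex 6.0 3.8 4.8
  endloop
 endfacet
 facet normal -0.027 -0.864 -0.503
  outer loop
   vertex 4.7 0.6 2.9
   vertex 1.2 0.3 3.6
   vertex 4.4 1.6 1.2
  endloop
 endfacet
 facet normal -0.196 0.980 0.043
  outer loop
   vertex 0.8 4.9 2.3
   vertex 0.3 4.7 4.6
   vertex 5.0 5.7 3.2
  endloop
 endfacet
 facet normal 0.112 0.422 -0.899
  outer loop
   vertex 0.8 4.9 2.3
   vertex 5.0 5.7 3.2
   vertex 4.4 1.6 1.2
  endloop
 endfacet
 facet normal -0.964 -0.147 -0.222
  outer loop
   vertex 0.8 4.9 2.3
   vertex 1.2 0.3 3.6
   vertex 0.3 4.7 4.6
  endloop
 endfacet
 facet normal -0.503 -0.275 -0.819
  outer loop
   vertex 0.8 4.9 2.3
   vertex 4.4 1.6 1.2
   vertex 1.2 0.3 3.6
  endloop
 endfacet
 facet normal -0.088 0.926 0.368
  outer loop
   vertex 2.4 4.7 5.1
   vertex 5.0 5.7 3.2
   vertex 0.3 4.7 4.6
  endloop
 endfacet
 facet normal -0.111 0.877 0.468
  outer loop
   vertex 2.4 4.7 5.1
   vertex 0.3 4.7 4.6
   vertex 3.4 4.4 5.9
  endloop
 endfacet
 facet normal -0.053 0.912 0.408
  outer loop
   vertex 2.4 4.7 5.1
   vertex 3.4 4.4 5.9
   vertex 5.0 5.7 3.2
  endloop
 endfacet
 facet normal -0.046 -0.470 0.882
  outer loop
   vertex 4.4 1.3 4.3
   vertex 3.4 4.4 5.9
   vertex 1.2 0.3 3.6
  endloop
 endfacet
 facet normal 0.168 -0.867 0.469
  outer loop
   vertex 4.4 1.3 4.3
   vertex 1.2 0.3 3.6
   vertex 4.7 0.6 2.9
  endloop
 endfacet
 facet normal 0.291 -0.363 0.885
  outer loop
   vertex 4.4 1.3 4.3
   vertex 6.0 3.8 4.8
   vertex 3.4 4.4 5.9
  endloop
 endfacet
 facet normal 0.720 -0.546 0.428
  outer loop
   vertex 4.4 1.3 4.3
   vertex 4.7 0.6 2.9
   vertex 6.0 3.8 4.8
  endloop
 endfacet
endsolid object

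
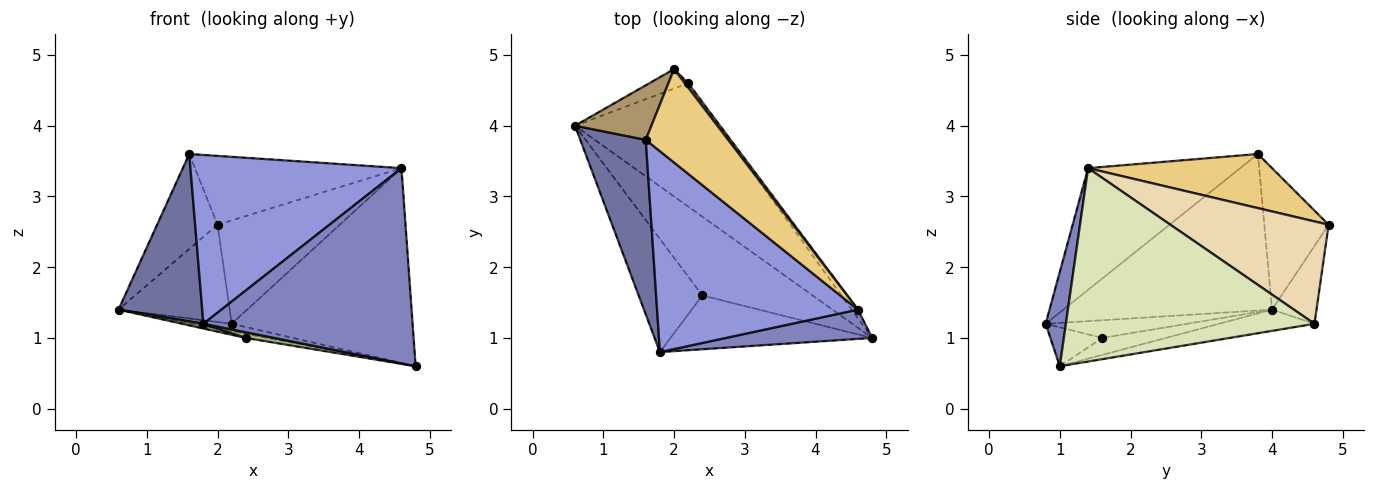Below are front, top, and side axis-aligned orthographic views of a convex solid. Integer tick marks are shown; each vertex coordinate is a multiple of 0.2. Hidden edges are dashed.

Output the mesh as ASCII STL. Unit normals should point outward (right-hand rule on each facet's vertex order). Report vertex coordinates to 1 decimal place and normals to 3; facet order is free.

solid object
 facet normal -0.865 -0.347 0.362
  outer loop
   vertex 1.6 3.8 3.6
   vertex 0.6 4.0 1.4
   vertex 1.8 0.8 1.2
  endloop
 endfacet
 facet normal 0.095 -0.984 0.147
  outer loop
   vertex 4.6 1.4 3.4
   vertex 1.8 0.8 1.2
   vertex 4.8 1.0 0.6
  endloop
 endfacet
 facet normal -0.421 -0.584 0.695
  outer loop
   vertex 4.6 1.4 3.4
   vertex 1.6 3.8 3.6
   vertex 1.8 0.8 1.2
  endloop
 endfacet
 facet normal -0.152 0.051 -0.987
  outer loop
   vertex 2.4 1.6 1.0
   vertex 0.6 4.0 1.4
   vertex 4.8 1.0 0.6
  endloop
 endfacet
 facet normal -0.267 -0.040 -0.963
  outer loop
   vertex 2.4 1.6 1.0
   vertex 1.8 0.8 1.2
   vertex 0.6 4.0 1.4
  endloop
 endfacet
 facet normal -0.188 -0.103 -0.977
  outer loop
   vertex 2.4 1.6 1.0
   vertex 4.8 1.0 0.6
   vertex 1.8 0.8 1.2
  endloop
 endfacet
 facet normal -0.146 0.059 -0.988
  outer loop
   vertex 2.2 4.6 1.2
   vertex 4.8 1.0 0.6
   vertex 0.6 4.0 1.4
  endloop
 endfacet
 facet normal 0.808 0.588 -0.026
  outer loop
   vertex 2.2 4.6 1.2
   vertex 4.6 1.4 3.4
   vertex 4.8 1.0 0.6
  endloop
 endfacet
 facet normal -0.678 0.637 0.366
  outer loop
   vertex 2.0 4.8 2.6
   vertex 0.6 4.0 1.4
   vertex 1.6 3.8 3.6
  endloop
 endfacet
 facet normal -0.365 0.913 -0.183
  outer loop
   vertex 2.0 4.8 2.6
   vertex 2.2 4.6 1.2
   vertex 0.6 4.0 1.4
  endloop
 endfacet
 facet normal 0.467 0.525 0.712
  outer loop
   vertex 2.0 4.8 2.6
   vertex 1.6 3.8 3.6
   vertex 4.6 1.4 3.4
  endloop
 endfacet
 facet normal 0.791 0.611 0.026
  outer loop
   vertex 2.0 4.8 2.6
   vertex 4.6 1.4 3.4
   vertex 2.2 4.6 1.2
  endloop
 endfacet
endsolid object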